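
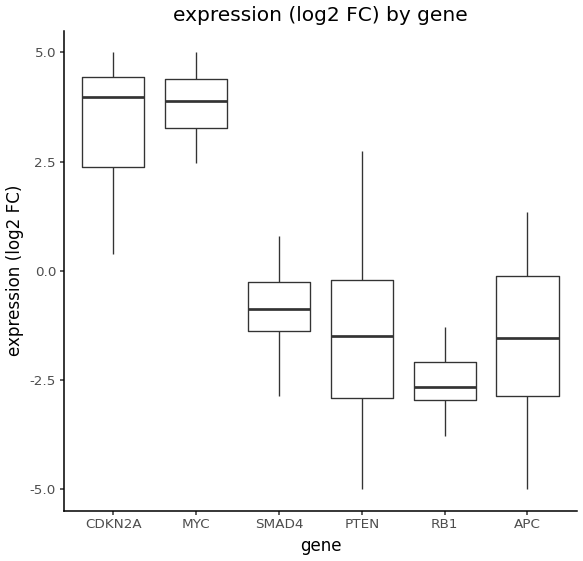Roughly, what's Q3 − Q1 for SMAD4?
Q3 ≈ 0, Q1 ≈ -1; IQR ≈ 1.

≈ 1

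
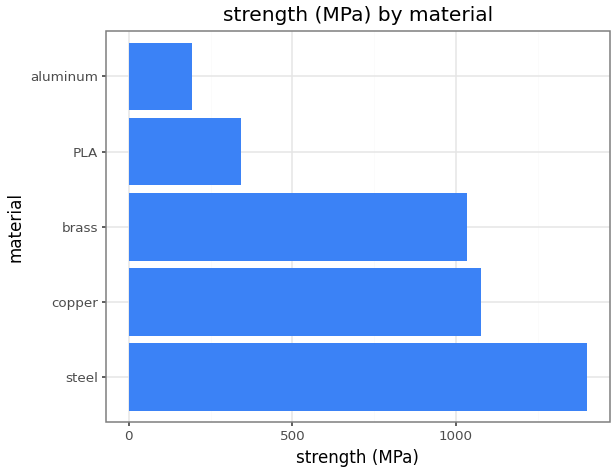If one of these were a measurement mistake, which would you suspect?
aluminum

aluminum ≈ 200; the rest sit between ≈ 400 and ≈ 1400.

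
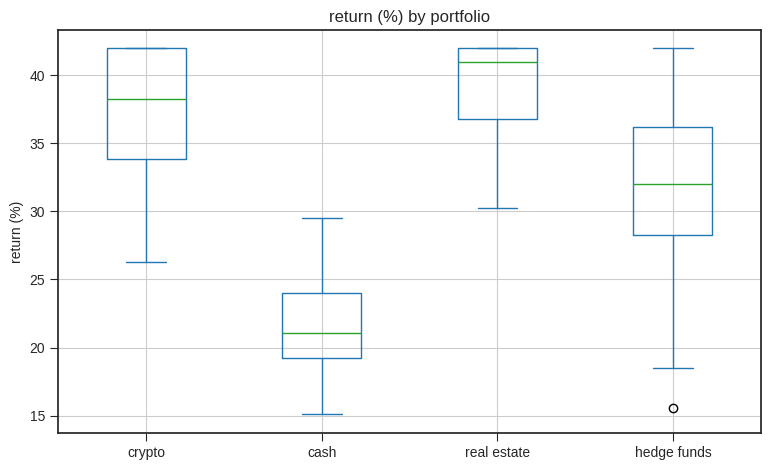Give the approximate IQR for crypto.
Q3 ≈ 42, Q1 ≈ 34; IQR ≈ 8.

≈ 8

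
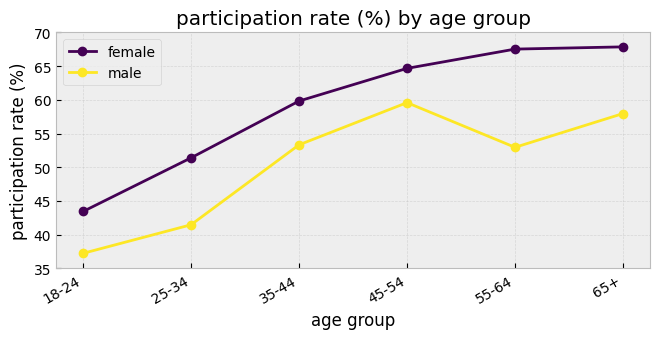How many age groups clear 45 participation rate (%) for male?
Above 45: 35-44, 45-54, 55-64, 65+.

4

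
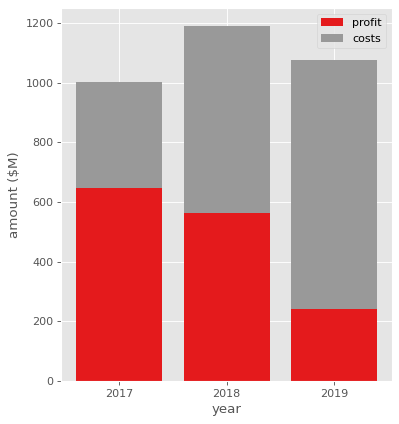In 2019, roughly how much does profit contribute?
profit top ≈ 200, bottom ≈ 0; segment ≈ 200.

≈ 200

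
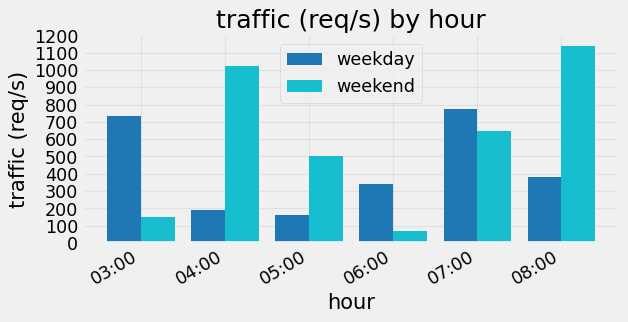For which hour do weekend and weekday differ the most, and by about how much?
04:00: weekend ≈ 1000, weekday ≈ 200 → gap ≈ 800. Next-largest (08:00) is only ≈ 700.

04:00, ≈ 800 req/s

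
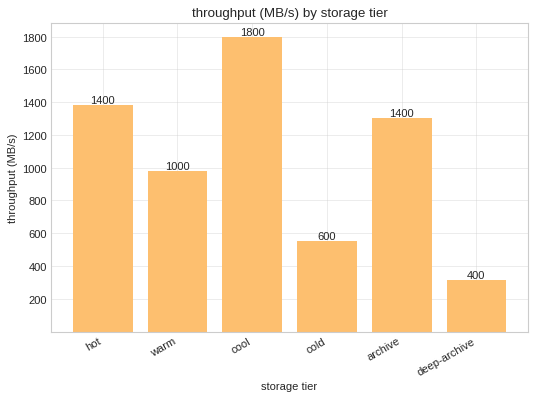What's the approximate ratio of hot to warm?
hot ≈ 1400, warm ≈ 1000; 1400/1000 ≈ 1.4.

≈ 1.4×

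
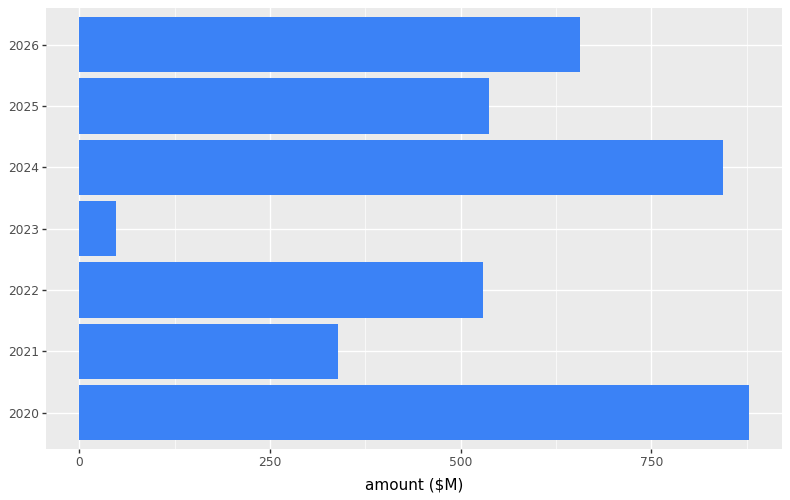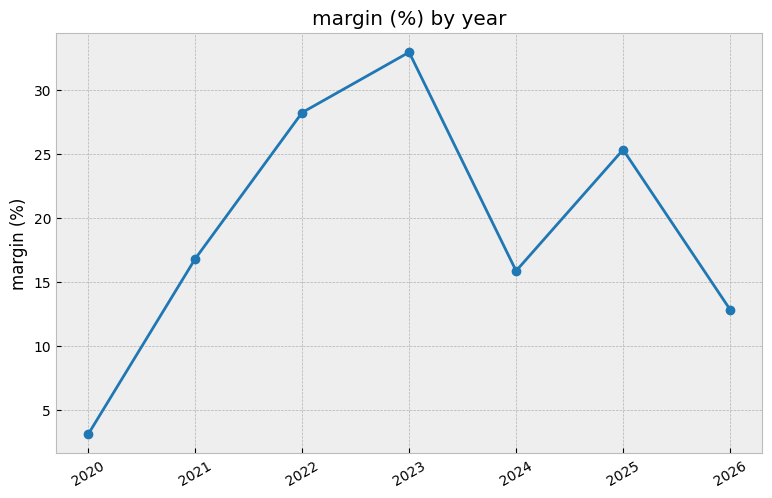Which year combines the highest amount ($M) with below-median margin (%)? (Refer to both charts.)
2020

Chart 2 median margin (%) ≈ 15; below-median years: 2020, 2024, 2026. Among those, 2020 has the highest amount ($M) (≈ 900).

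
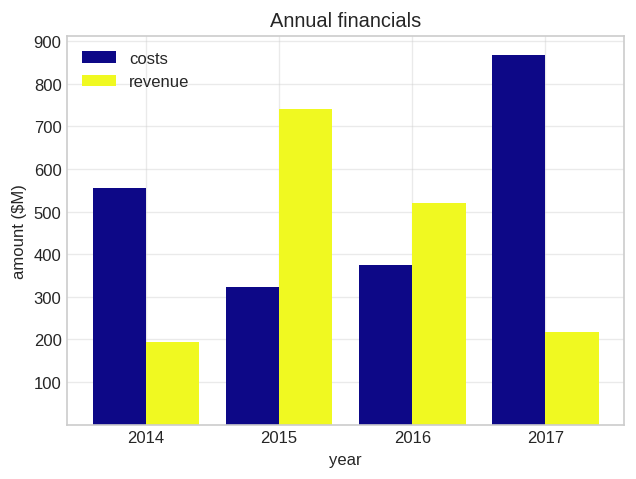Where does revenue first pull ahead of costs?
2014: revenue ≈ 200 vs costs ≈ 600 (not yet); 2015: revenue ≈ 700 vs costs ≈ 300 (first crossover).

2015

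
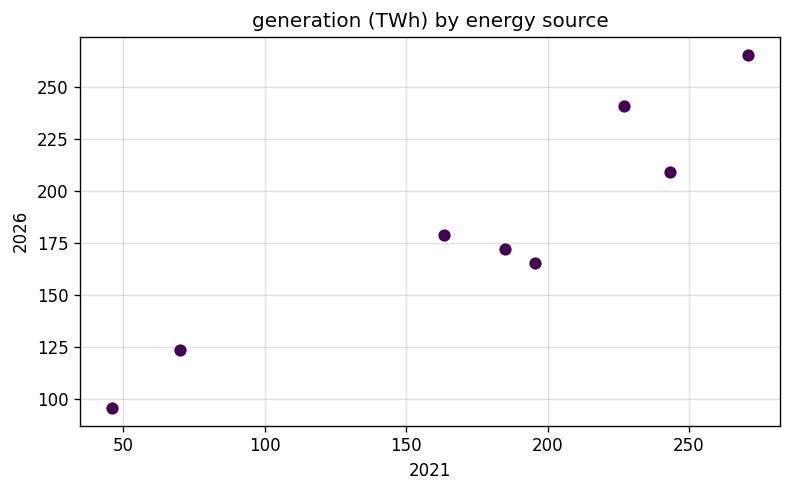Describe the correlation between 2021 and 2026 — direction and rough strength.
Points are positively correlated; strong (|r| ≈ 0.9).

positive, strong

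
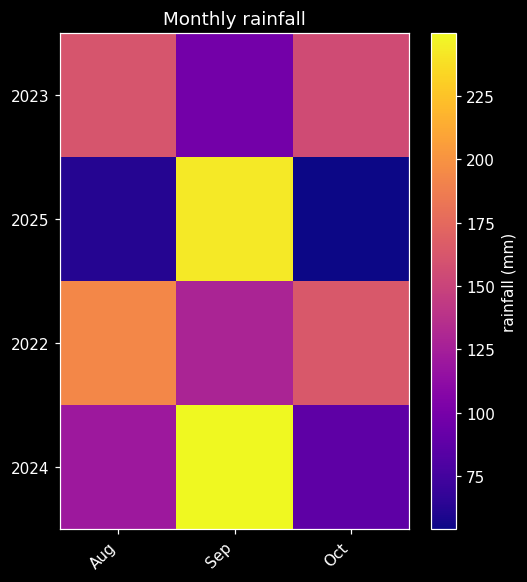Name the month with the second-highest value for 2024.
Aug

Top 3 for 2024: Sep ≈ 240, Aug ≈ 120, Oct ≈ 80.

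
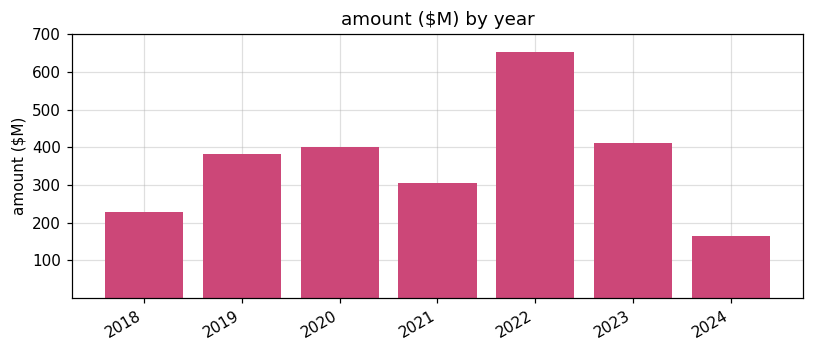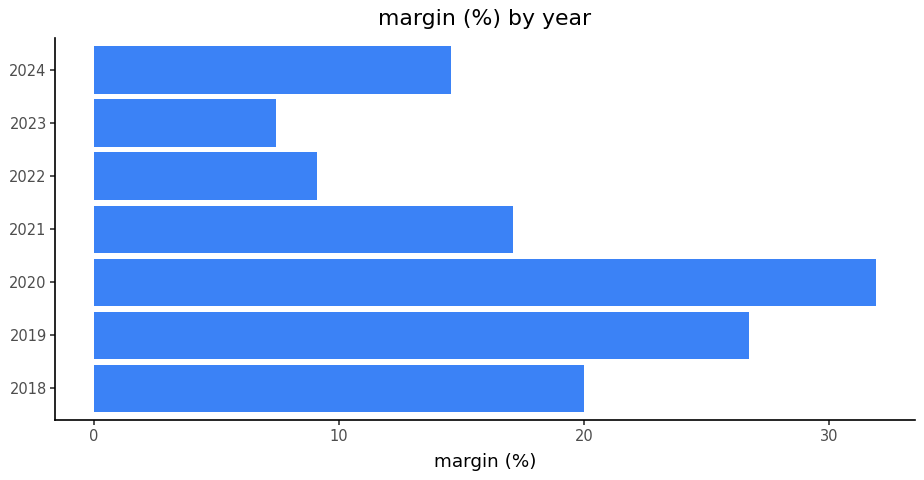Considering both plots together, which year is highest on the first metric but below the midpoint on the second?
2022

Chart 2 median margin (%) ≈ 15; below-median years: 2022, 2023, 2024. Among those, 2022 has the highest amount ($M) (≈ 700).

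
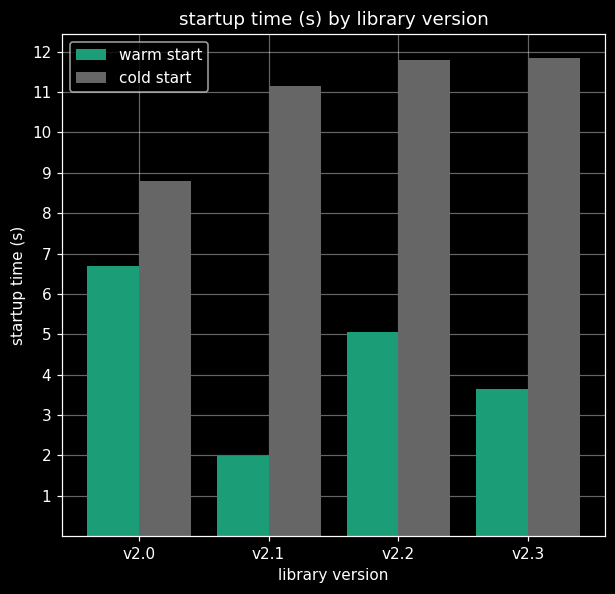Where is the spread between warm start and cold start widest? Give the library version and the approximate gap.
v2.1, ≈ 9 s

v2.1: warm start ≈ 2, cold start ≈ 11 → gap ≈ 9. Next-largest (v2.3) is only ≈ 8.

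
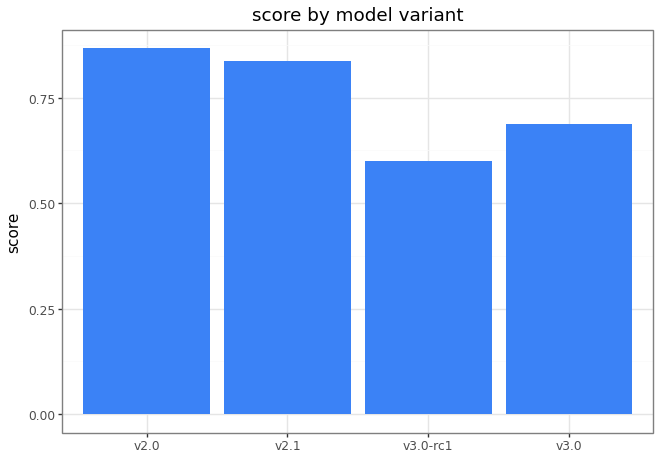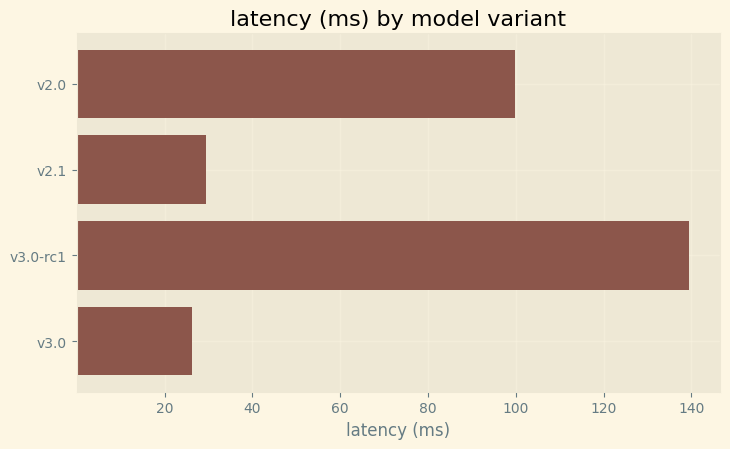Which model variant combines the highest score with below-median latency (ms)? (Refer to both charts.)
v2.1

Chart 2 median latency (ms) ≈ 60; below-median model variants: v2.1, v3.0. Among those, v2.1 has the highest score (≈ 0.8).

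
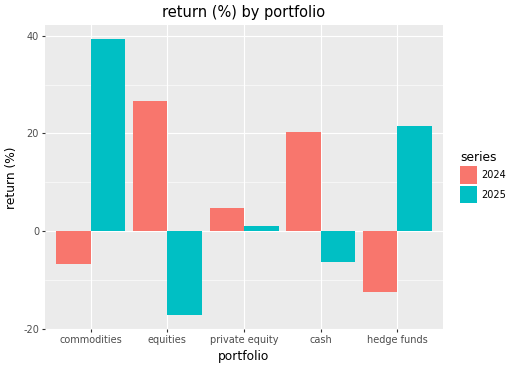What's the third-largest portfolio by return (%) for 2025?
private equity

Top 4 for 2025: commodities ≈ 40, hedge funds ≈ 20, private equity ≈ 0, cash ≈ -5.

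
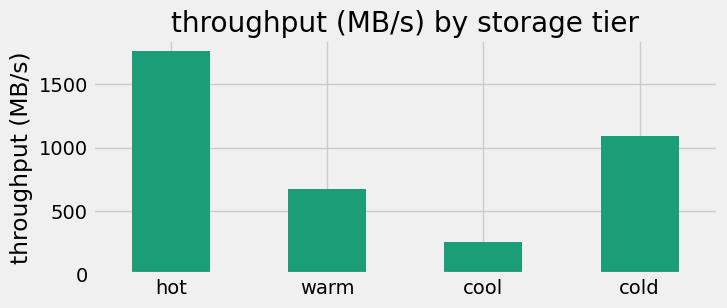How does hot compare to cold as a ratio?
hot ≈ 1800, cold ≈ 1000; 1800/1000 ≈ 1.8.

≈ 1.8×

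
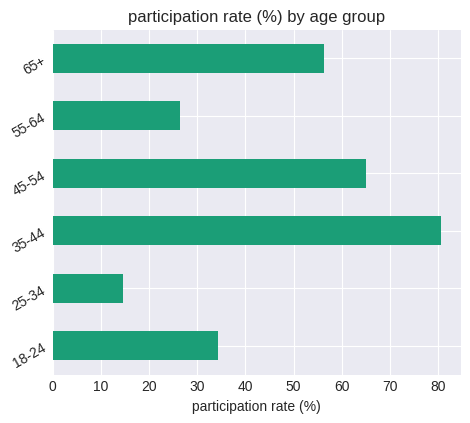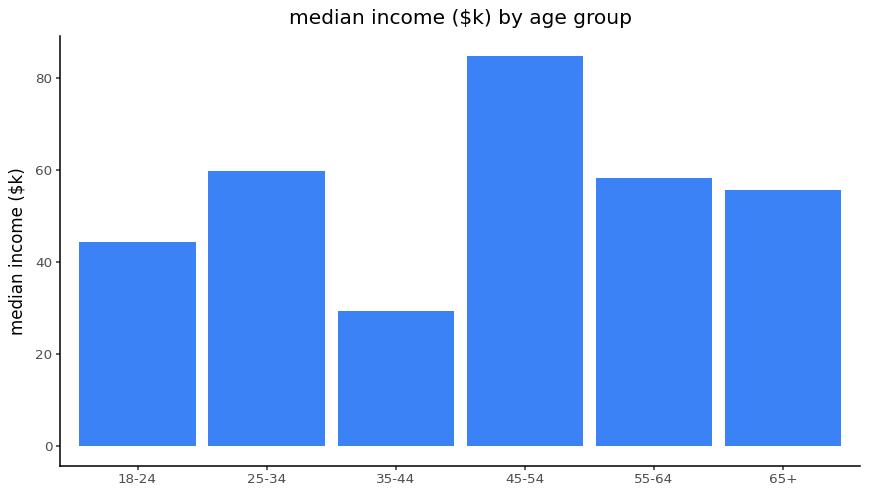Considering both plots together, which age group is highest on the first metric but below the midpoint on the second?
Chart 2 median median income ($k) ≈ 60; below-median age groups: 18-24, 35-44, 65+. Among those, 35-44 has the highest participation rate (%) (≈ 80).

35-44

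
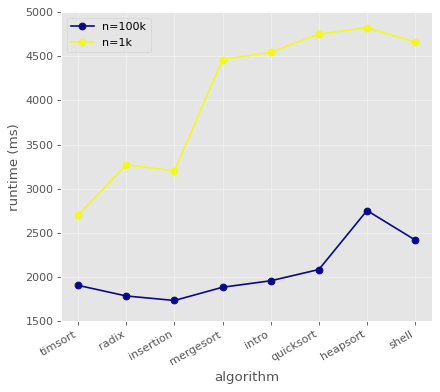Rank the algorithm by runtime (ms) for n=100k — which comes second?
shell

Top 3 for n=100k: heapsort ≈ 3000, shell ≈ 2500, quicksort ≈ 2000.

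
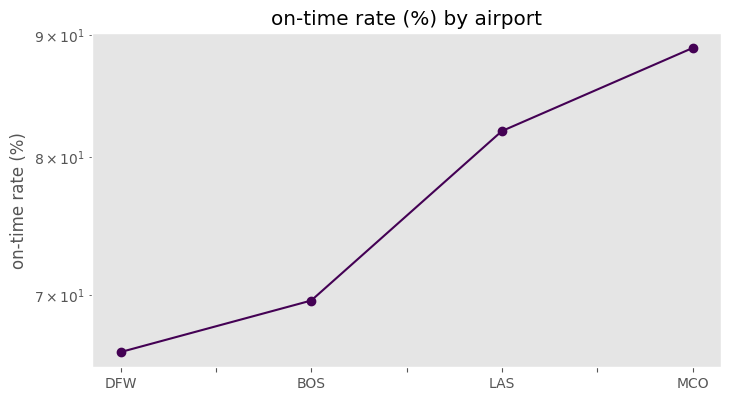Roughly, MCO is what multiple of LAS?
MCO ≈ 88, LAS ≈ 82; 88/82 ≈ 1.07.

≈ 1.07×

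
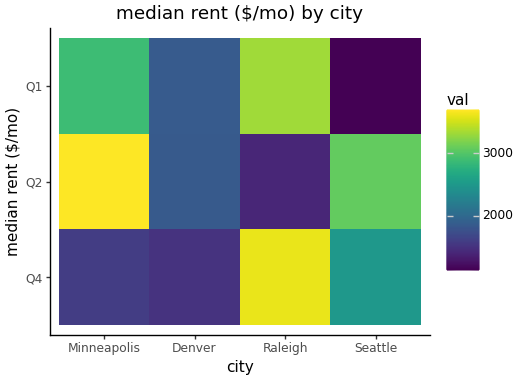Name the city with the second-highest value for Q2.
Seattle

Top 3 for Q2: Minneapolis ≈ 3500, Seattle ≈ 3000, Denver ≈ 2000.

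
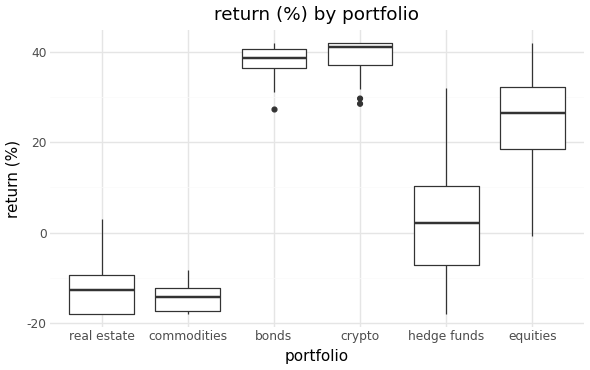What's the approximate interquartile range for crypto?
Q3 ≈ 40, Q1 ≈ 35; IQR ≈ 5.

≈ 5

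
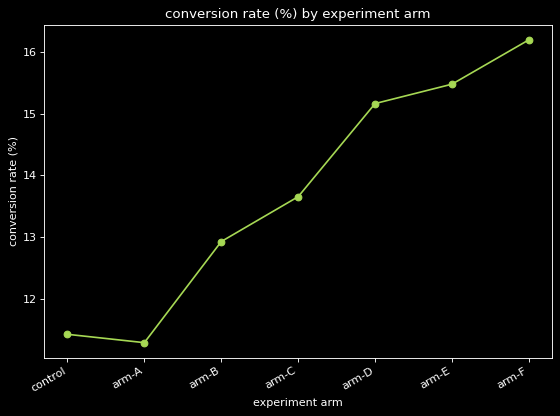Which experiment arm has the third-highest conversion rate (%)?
Top 4: arm-F ≈ 16.0, arm-E ≈ 15.5, arm-D ≈ 15.0, arm-C ≈ 13.5.

arm-D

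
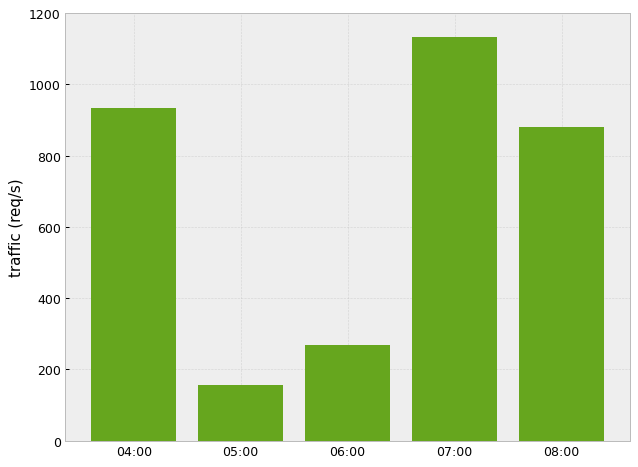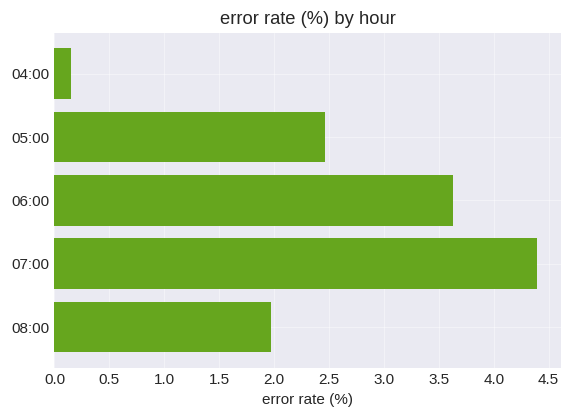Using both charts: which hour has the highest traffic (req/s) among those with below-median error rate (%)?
04:00

Chart 2 median error rate (%) ≈ 2.5; below-median hours: 04:00, 08:00. Among those, 04:00 has the highest traffic (req/s) (≈ 1000).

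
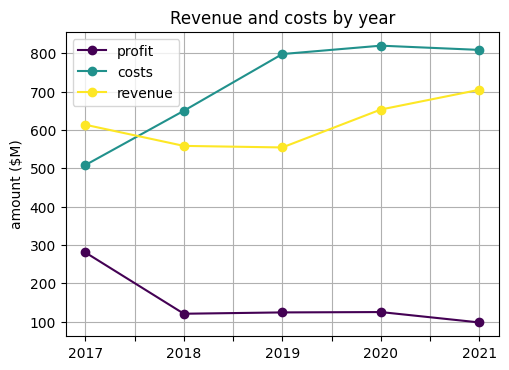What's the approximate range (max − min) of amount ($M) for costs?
Max 2020 ≈ 800, min 2017 ≈ 500; range ≈ 300.

≈ 300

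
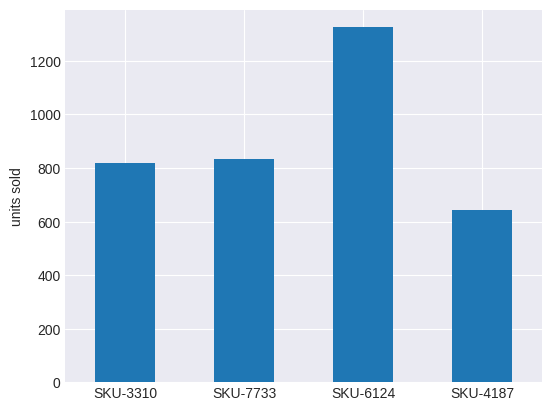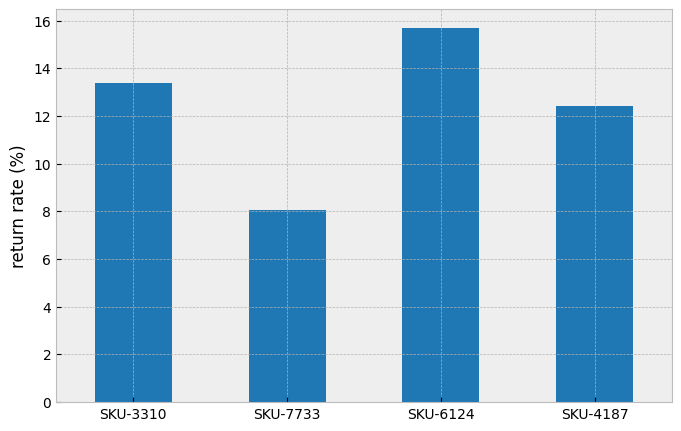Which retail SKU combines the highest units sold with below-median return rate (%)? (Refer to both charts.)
SKU-7733

Chart 2 median return rate (%) ≈ 12; below-median retail SKUs: SKU-7733, SKU-4187. Among those, SKU-7733 has the highest units sold (≈ 800).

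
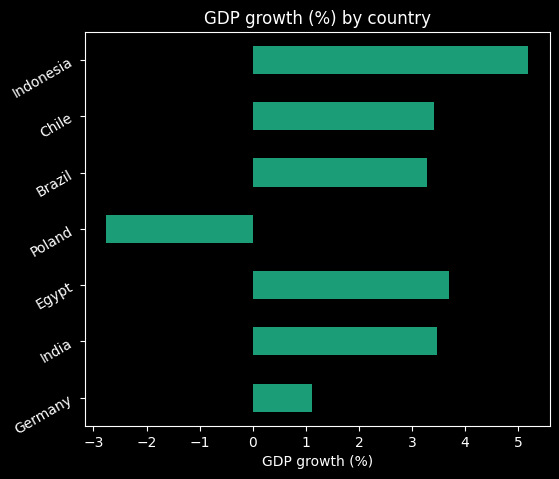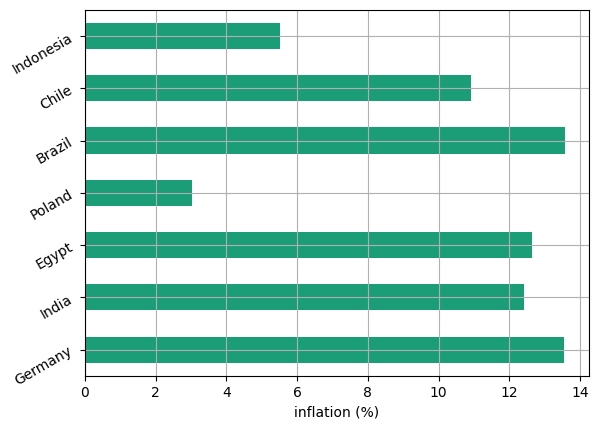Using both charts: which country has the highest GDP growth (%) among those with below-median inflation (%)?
Indonesia

Chart 2 median inflation (%) ≈ 12; below-median countries: Poland, Chile, Indonesia. Among those, Indonesia has the highest GDP growth (%) (≈ 5).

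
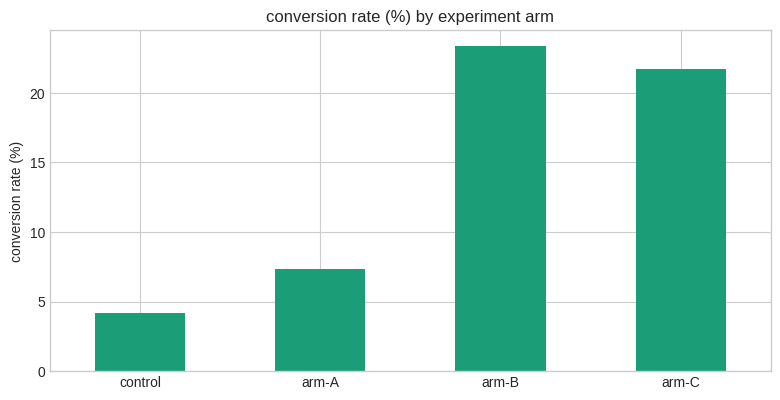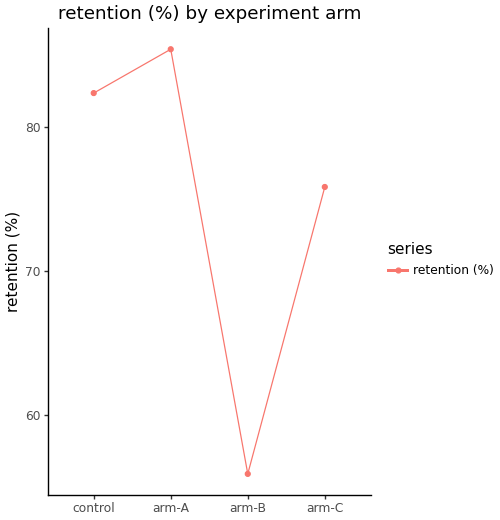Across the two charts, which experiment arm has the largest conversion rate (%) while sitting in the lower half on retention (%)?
Chart 2 median retention (%) ≈ 80; below-median experiment arms: arm-B, arm-C. Among those, arm-B has the highest conversion rate (%) (≈ 25).

arm-B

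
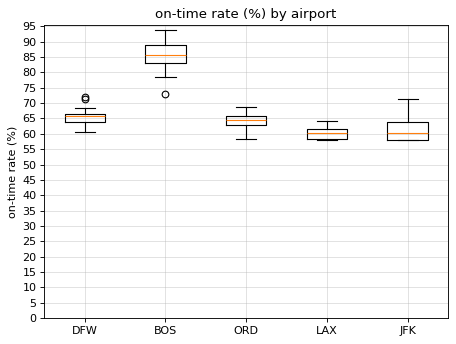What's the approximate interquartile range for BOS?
≈ 5

Q3 ≈ 90, Q1 ≈ 85; IQR ≈ 5.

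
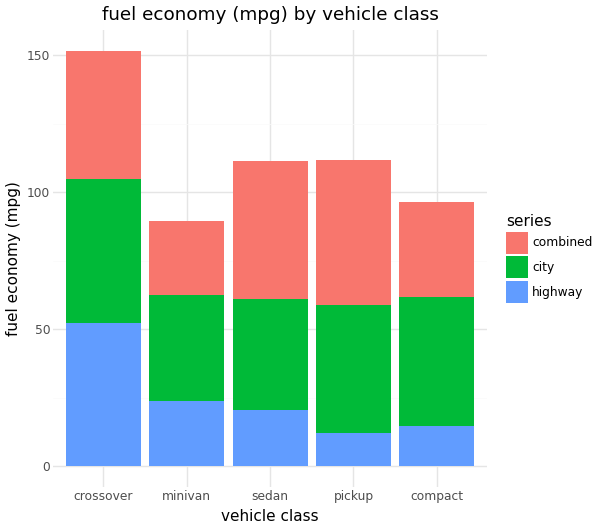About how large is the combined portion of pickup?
combined top ≈ 120, bottom ≈ 60; segment ≈ 60.

≈ 60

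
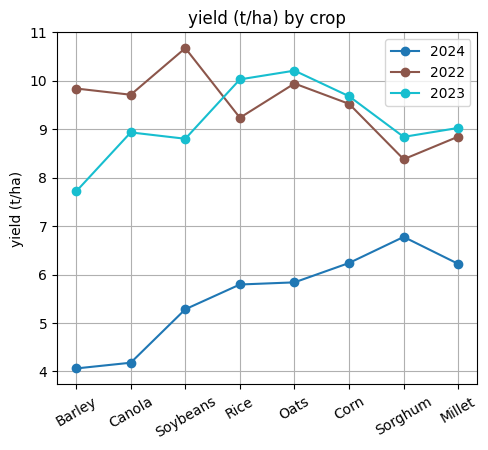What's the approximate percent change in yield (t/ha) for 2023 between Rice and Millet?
Rice ≈ 10, Millet ≈ 9; (9 − 10) / 10 ≈ -10%.

≈ -10%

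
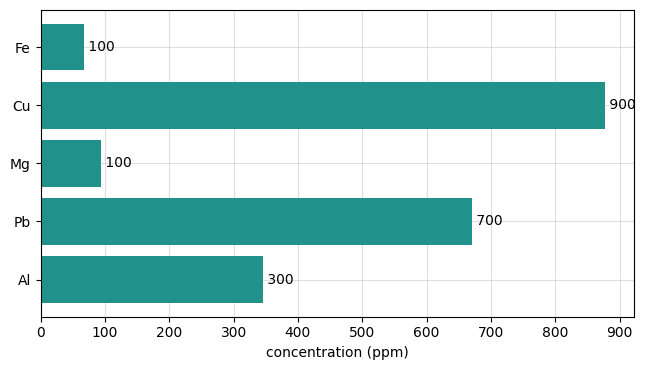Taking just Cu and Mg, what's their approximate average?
(900 + 100) / 2 ≈ 500.

≈ 500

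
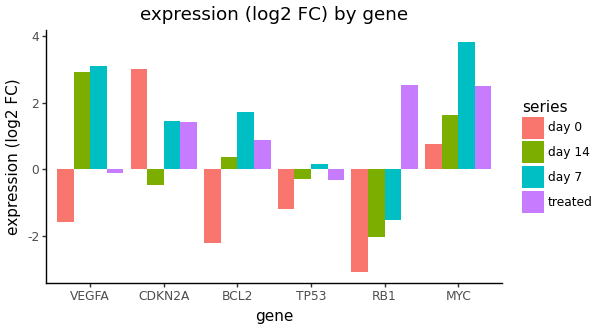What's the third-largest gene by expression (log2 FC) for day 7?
Top 4 for day 7: MYC ≈ 4, VEGFA ≈ 3, BCL2 ≈ 2, CDKN2A ≈ 1.

BCL2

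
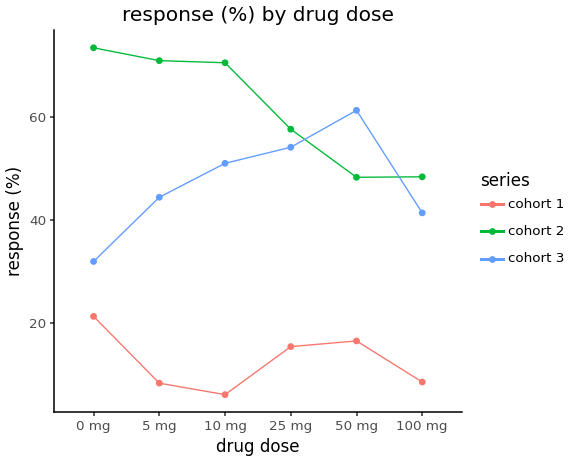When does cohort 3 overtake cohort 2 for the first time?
50 mg

25 mg: cohort 3 ≈ 50 vs cohort 2 ≈ 60 (not yet); 50 mg: cohort 3 ≈ 60 vs cohort 2 ≈ 50 (first crossover).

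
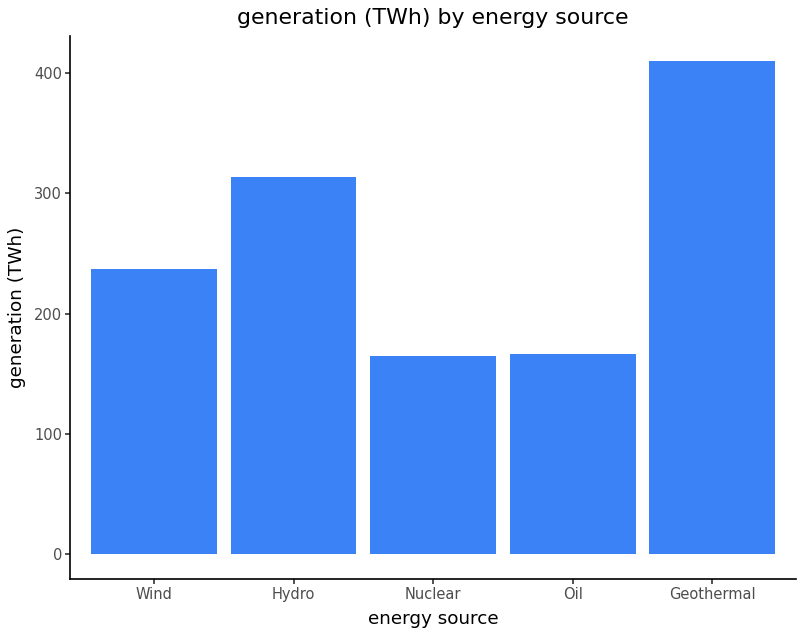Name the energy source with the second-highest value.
Top 3: Geothermal ≈ 400, Hydro ≈ 300, Wind ≈ 250.

Hydro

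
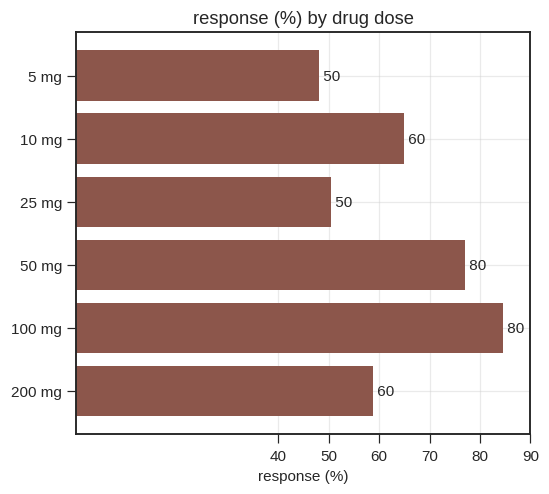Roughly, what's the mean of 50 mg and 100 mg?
≈ 80

(80 + 80) / 2 ≈ 80.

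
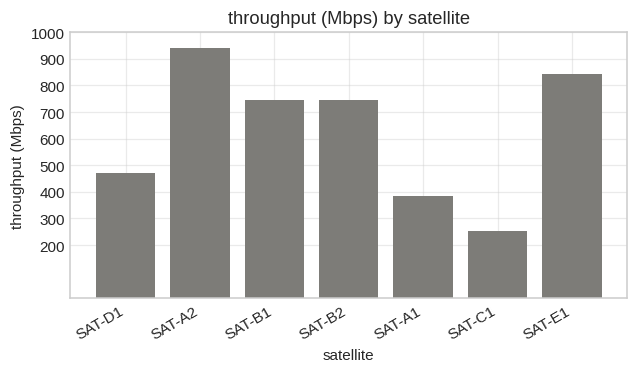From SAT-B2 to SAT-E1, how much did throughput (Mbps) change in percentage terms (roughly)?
SAT-B2 ≈ 700, SAT-E1 ≈ 800; (800 − 700) / 700 ≈ +14.3%.

≈ +14.3%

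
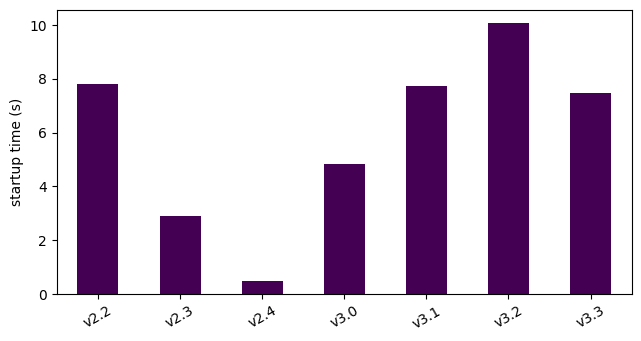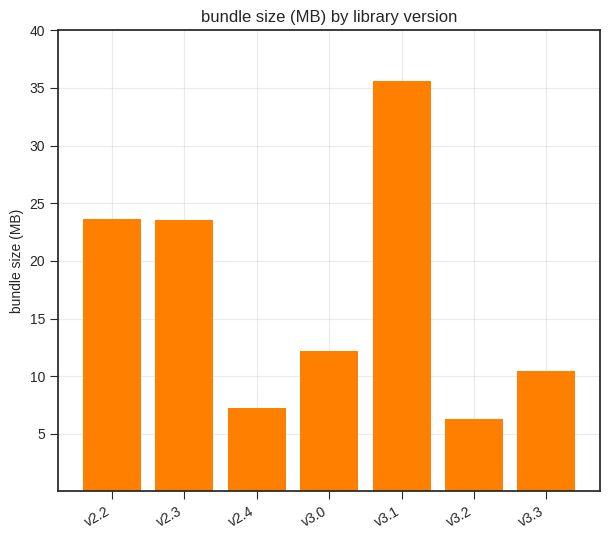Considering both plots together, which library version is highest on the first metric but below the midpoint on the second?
Chart 2 median bundle size (MB) ≈ 10; below-median library versions: v2.4, v3.2, v3.3. Among those, v3.2 has the highest startup time (s) (≈ 10).

v3.2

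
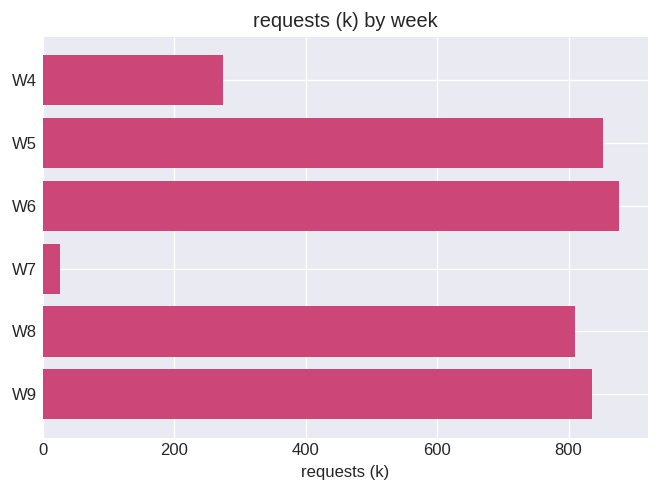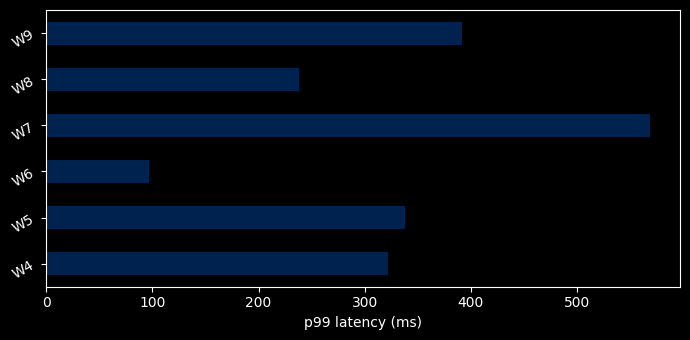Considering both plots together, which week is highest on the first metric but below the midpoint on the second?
W6

Chart 2 median p99 latency (ms) ≈ 300; below-median weeks: W4, W6, W8. Among those, W6 has the highest requests (k) (≈ 900).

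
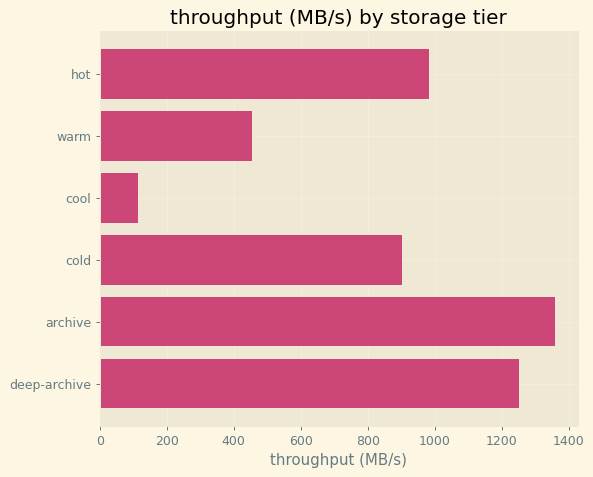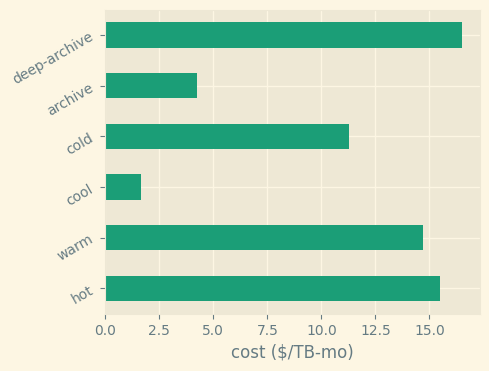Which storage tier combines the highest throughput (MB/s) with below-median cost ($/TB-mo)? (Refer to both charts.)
archive

Chart 2 median cost ($/TB-mo) ≈ 14; below-median storage tiers: cool, cold, archive. Among those, archive has the highest throughput (MB/s) (≈ 1400).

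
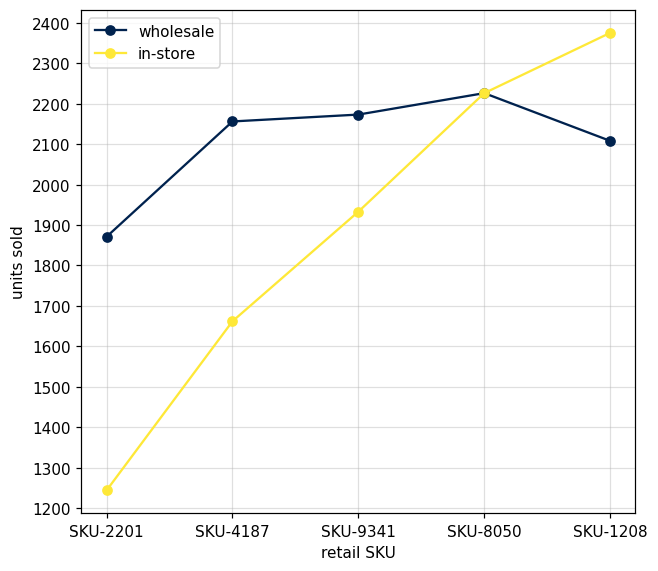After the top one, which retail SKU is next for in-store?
SKU-8050

Top 3 for in-store: SKU-1208 ≈ 2400, SKU-8050 ≈ 2200, SKU-9341 ≈ 1900.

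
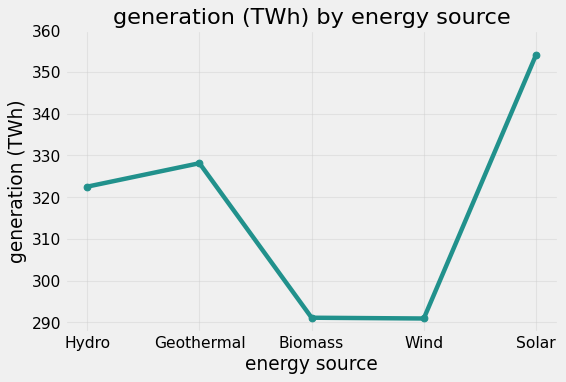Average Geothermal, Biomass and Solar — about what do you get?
(330 + 290 + 350) / 3 ≈ 323.

≈ 323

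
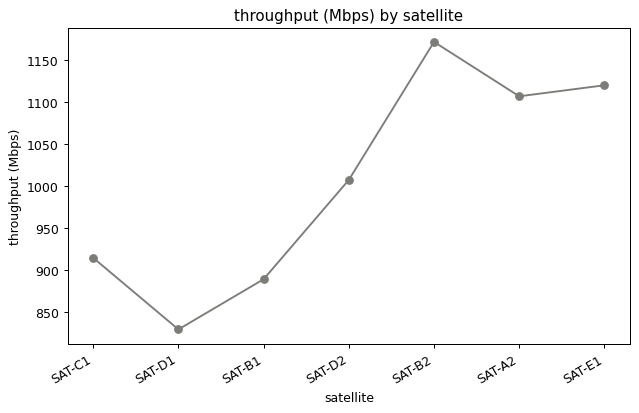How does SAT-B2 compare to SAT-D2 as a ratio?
SAT-B2 ≈ 1150, SAT-D2 ≈ 1000; 1150/1000 ≈ 1.15.

≈ 1.15×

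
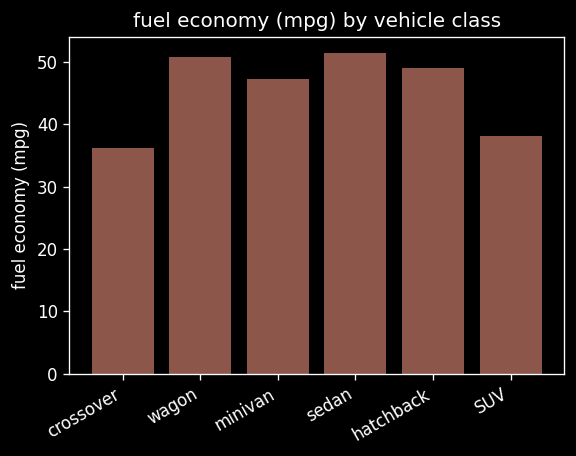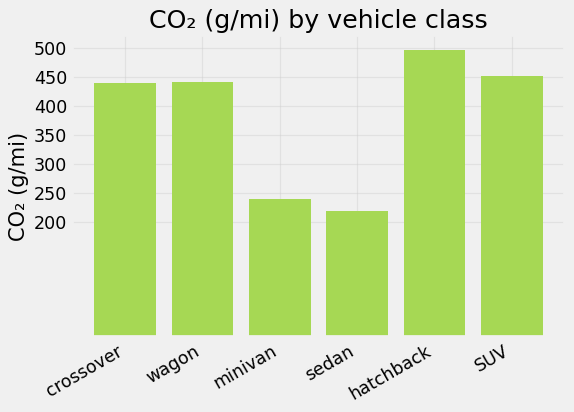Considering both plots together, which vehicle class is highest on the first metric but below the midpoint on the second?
sedan

Chart 2 median CO₂ (g/mi) ≈ 450; below-median vehicle classes: crossover, minivan, sedan. Among those, sedan has the highest fuel economy (mpg) (≈ 50).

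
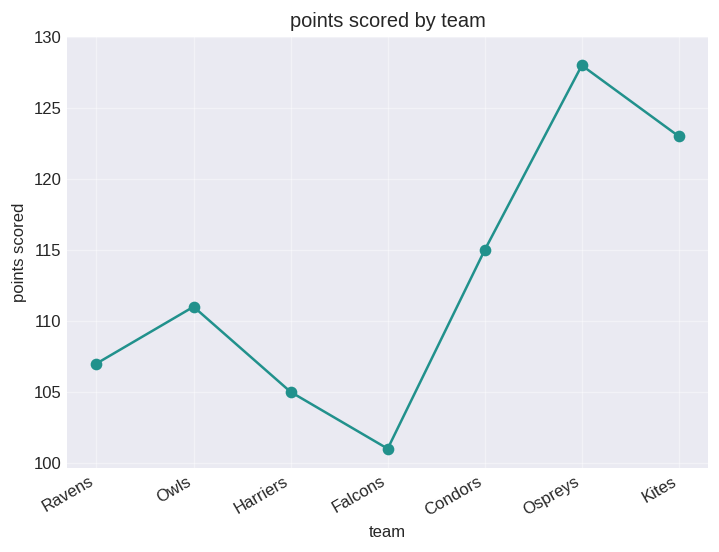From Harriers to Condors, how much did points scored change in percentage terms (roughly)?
≈ +9.5%

Harriers ≈ 105, Condors ≈ 115; (115 − 105) / 105 ≈ +9.5%.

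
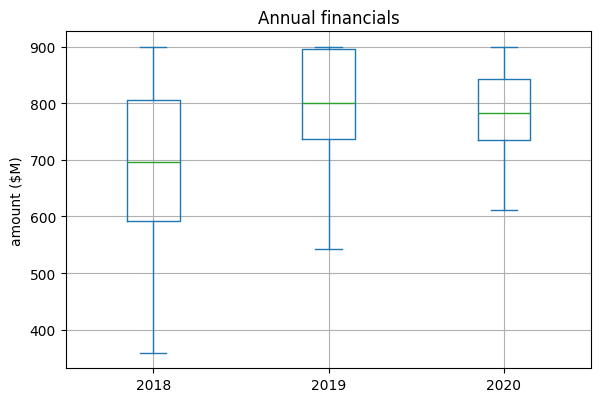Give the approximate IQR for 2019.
Q3 ≈ 900, Q1 ≈ 740; IQR ≈ 160.

≈ 160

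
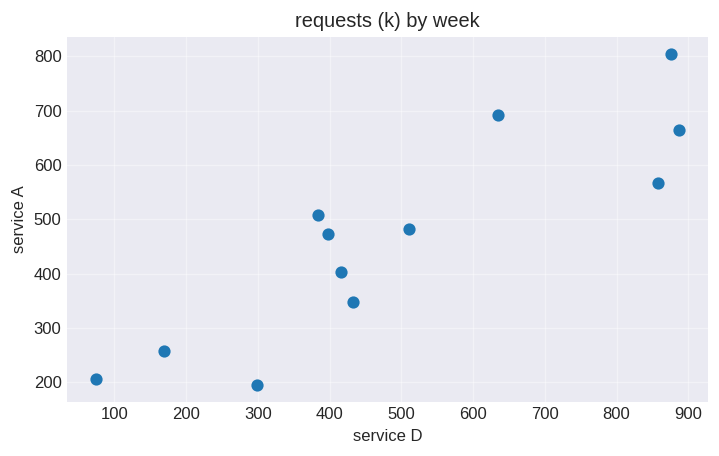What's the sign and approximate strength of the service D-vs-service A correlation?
Points are positively correlated; strong (|r| ≈ 0.9).

positive, strong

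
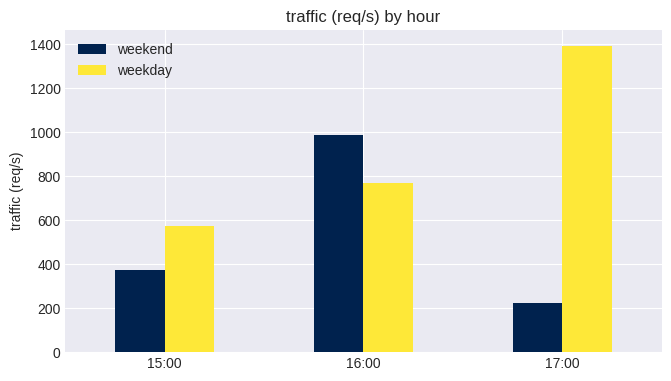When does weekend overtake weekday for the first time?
16:00

15:00: weekend ≈ 400 vs weekday ≈ 600 (not yet); 16:00: weekend ≈ 1000 vs weekday ≈ 800 (first crossover).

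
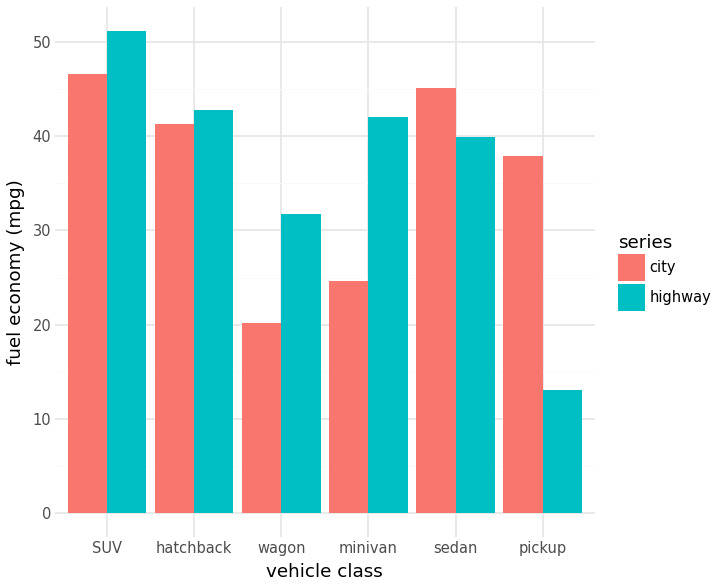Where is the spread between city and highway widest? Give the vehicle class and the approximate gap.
pickup: city ≈ 40, highway ≈ 15 → gap ≈ 25. Next-largest (minivan) is only ≈ 15.

pickup, ≈ 25 mpg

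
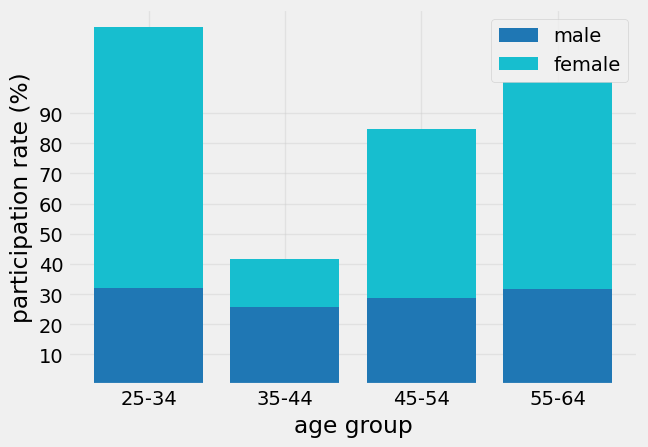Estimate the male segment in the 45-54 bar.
≈ 30

male top ≈ 30, bottom ≈ 0; segment ≈ 30.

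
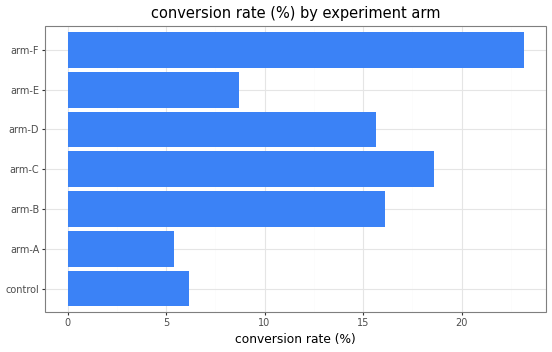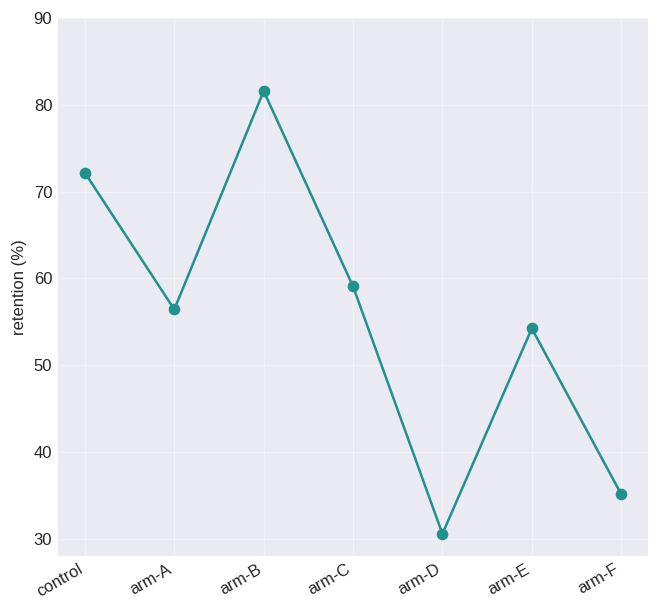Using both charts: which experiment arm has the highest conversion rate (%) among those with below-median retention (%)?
Chart 2 median retention (%) ≈ 60; below-median experiment arms: arm-D, arm-E, arm-F. Among those, arm-F has the highest conversion rate (%) (≈ 25).

arm-F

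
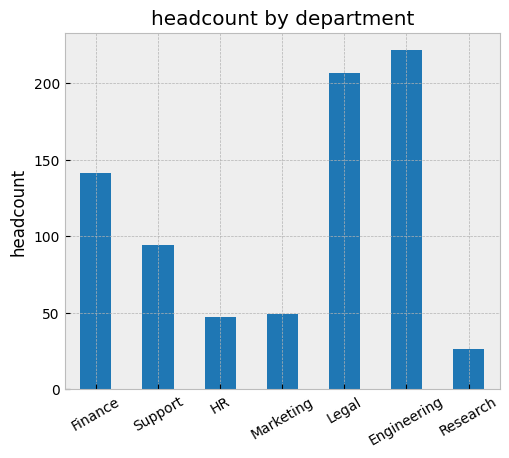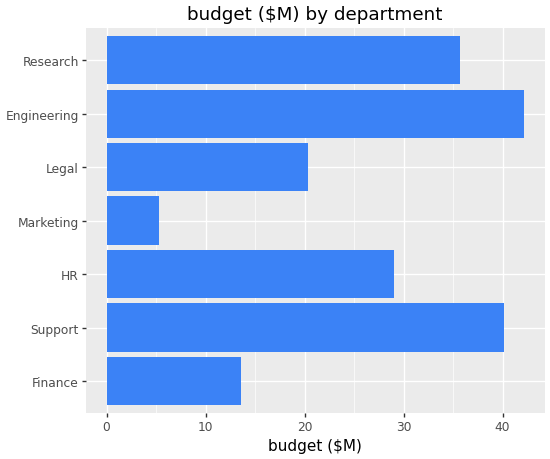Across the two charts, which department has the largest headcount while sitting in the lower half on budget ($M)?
Chart 2 median budget ($M) ≈ 30; below-median departments: Finance, Marketing, Legal. Among those, Legal has the highest headcount (≈ 200).

Legal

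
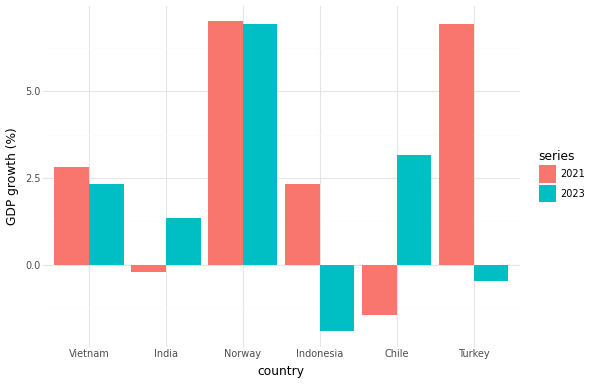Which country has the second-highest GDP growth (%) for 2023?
Top 3 for 2023: Norway ≈ 7, Chile ≈ 3, Vietnam ≈ 2.

Chile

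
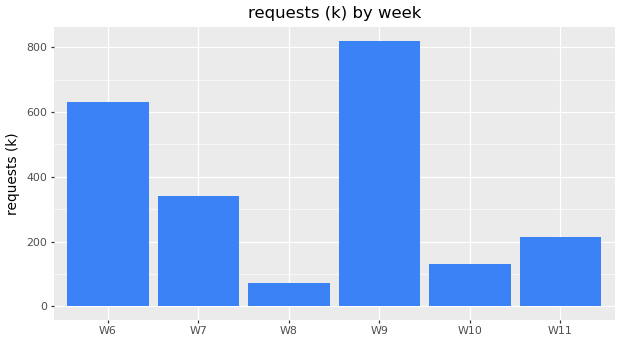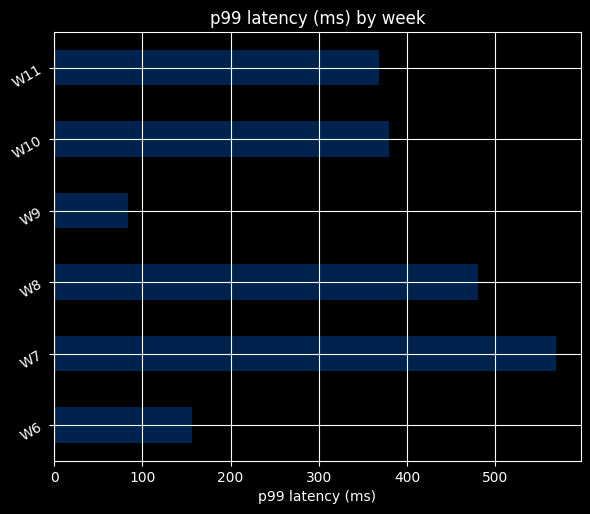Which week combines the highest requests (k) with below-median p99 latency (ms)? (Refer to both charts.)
Chart 2 median p99 latency (ms) ≈ 400; below-median weeks: W6, W9, W11. Among those, W9 has the highest requests (k) (≈ 800).

W9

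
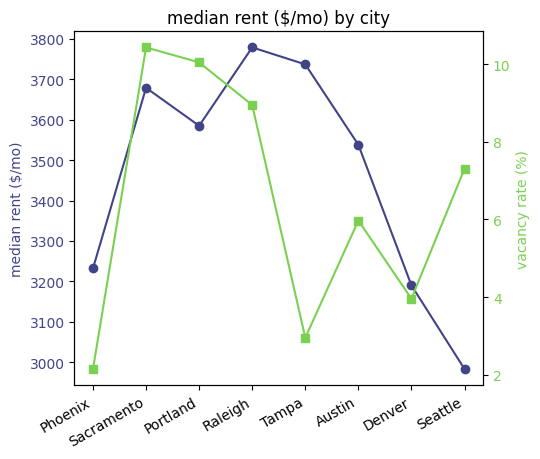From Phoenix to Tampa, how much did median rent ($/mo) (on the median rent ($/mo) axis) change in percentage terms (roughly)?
≈ +15.6%

Phoenix ≈ 3200, Tampa ≈ 3700; (3700 − 3200) / 3200 ≈ +15.6%.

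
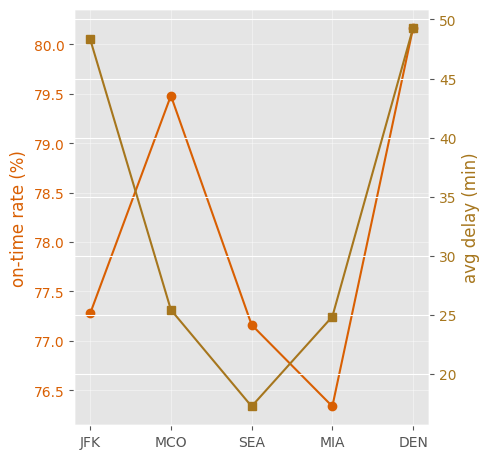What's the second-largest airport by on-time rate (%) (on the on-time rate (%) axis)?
Top 3 (on the on-time rate (%) axis): DEN ≈ 80.0, MCO ≈ 79.5, JFK ≈ 77.5.

MCO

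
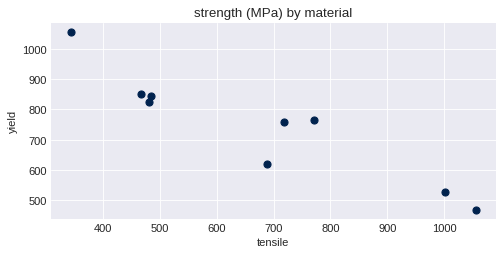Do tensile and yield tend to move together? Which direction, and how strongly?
negative, strong

Points are negatively correlated; strong (|r| ≈ 0.9).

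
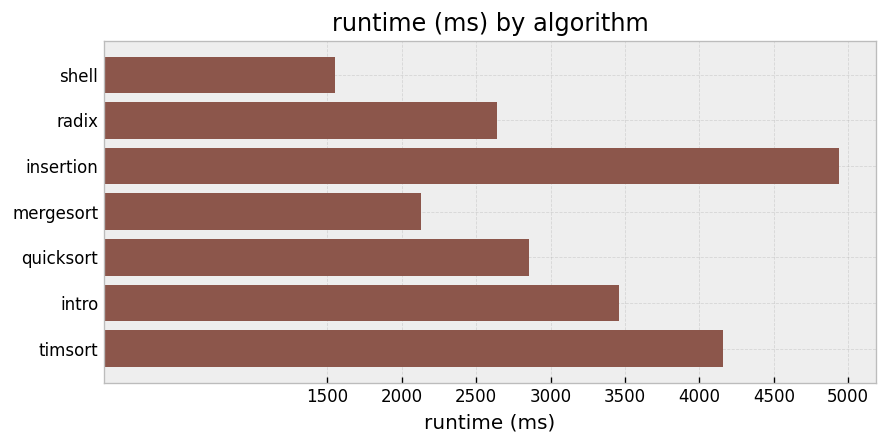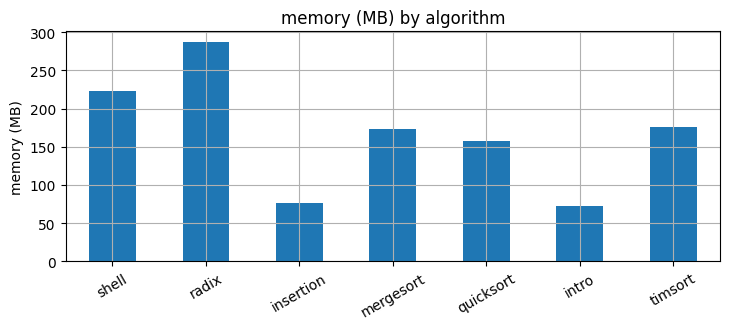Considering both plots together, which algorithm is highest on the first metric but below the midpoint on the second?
Chart 2 median memory (MB) ≈ 150; below-median algorithms: insertion, quicksort, intro. Among those, insertion has the highest runtime (ms) (≈ 5000).

insertion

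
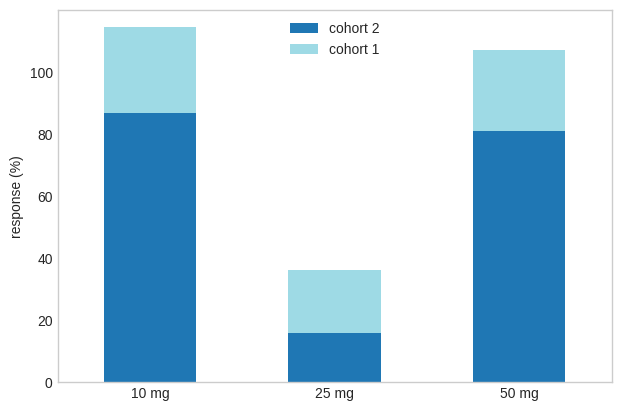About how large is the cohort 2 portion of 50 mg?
cohort 2 top ≈ 80, bottom ≈ 0; segment ≈ 80.

≈ 80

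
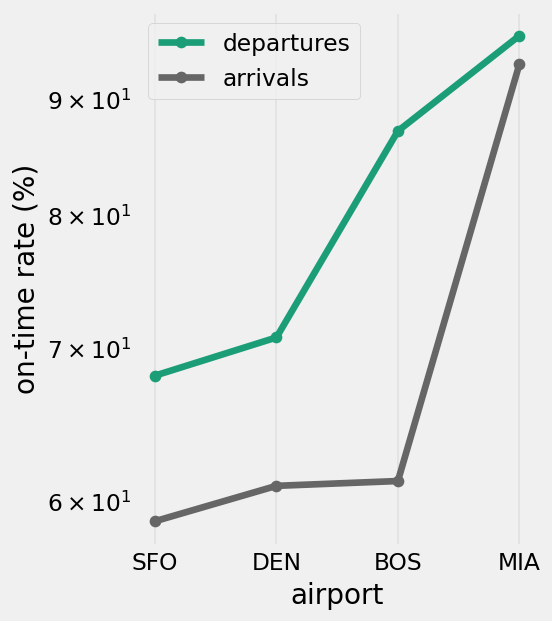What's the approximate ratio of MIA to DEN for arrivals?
MIA ≈ 95, DEN ≈ 60; 95/60 ≈ 1.58.

≈ 1.58×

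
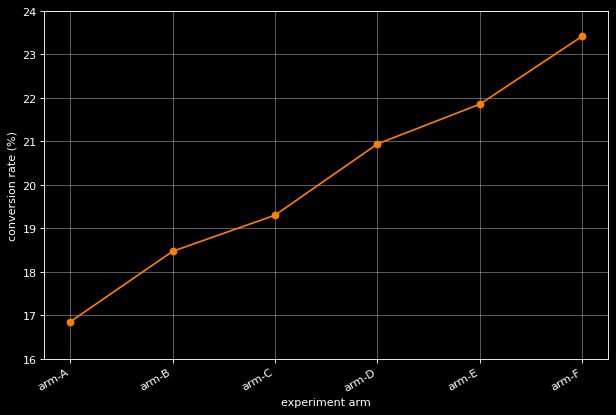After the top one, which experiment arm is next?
arm-E

Top 3: arm-F ≈ 23, arm-E ≈ 22, arm-D ≈ 21.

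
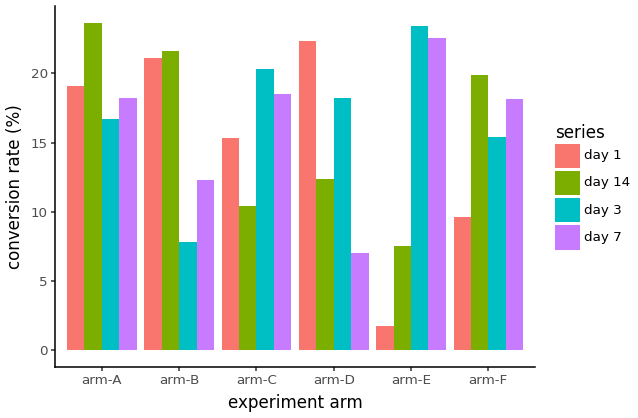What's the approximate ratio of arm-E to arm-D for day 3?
arm-E ≈ 24, arm-D ≈ 18; 24/18 ≈ 1.33.

≈ 1.33×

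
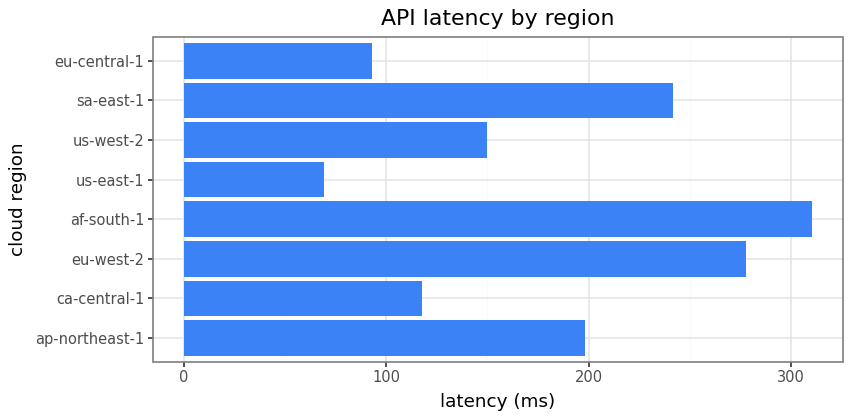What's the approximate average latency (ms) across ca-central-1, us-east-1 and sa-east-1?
(100 + 50 + 250) / 3 ≈ 133.

≈ 133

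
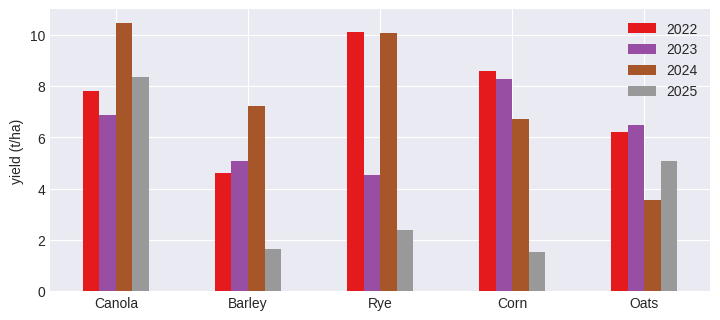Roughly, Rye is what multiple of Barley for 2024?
Rye ≈ 10, Barley ≈ 7; 10/7 ≈ 1.43.

≈ 1.43×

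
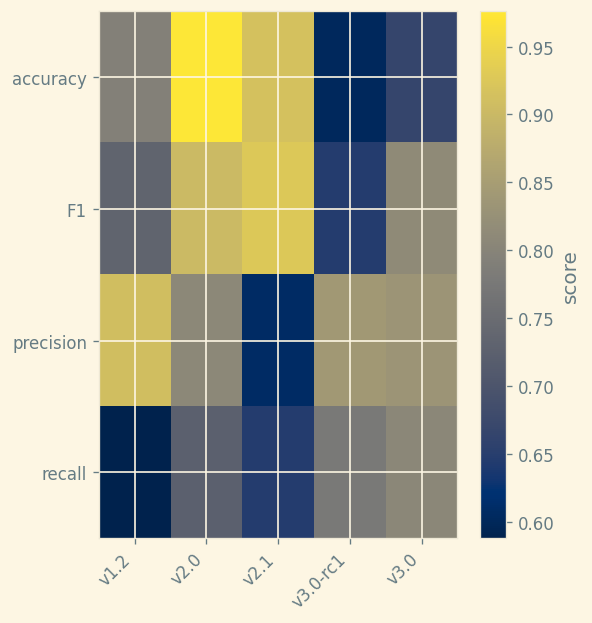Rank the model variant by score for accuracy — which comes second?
v2.1

Top 3 for accuracy: v2.0 ≈ 1.00, v2.1 ≈ 0.90, v1.2 ≈ 0.80.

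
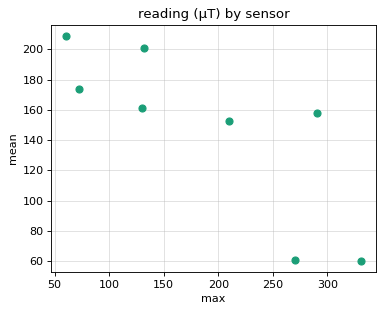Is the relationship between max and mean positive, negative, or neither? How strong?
Points are negatively correlated; strong (|r| ≈ 0.8).

negative, strong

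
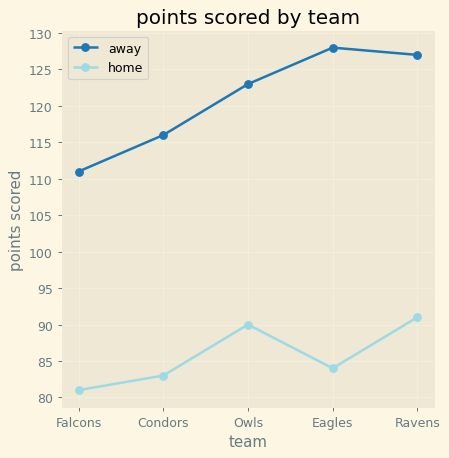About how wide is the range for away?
Max Eagles ≈ 130, min Falcons ≈ 110; range ≈ 20.

≈ 20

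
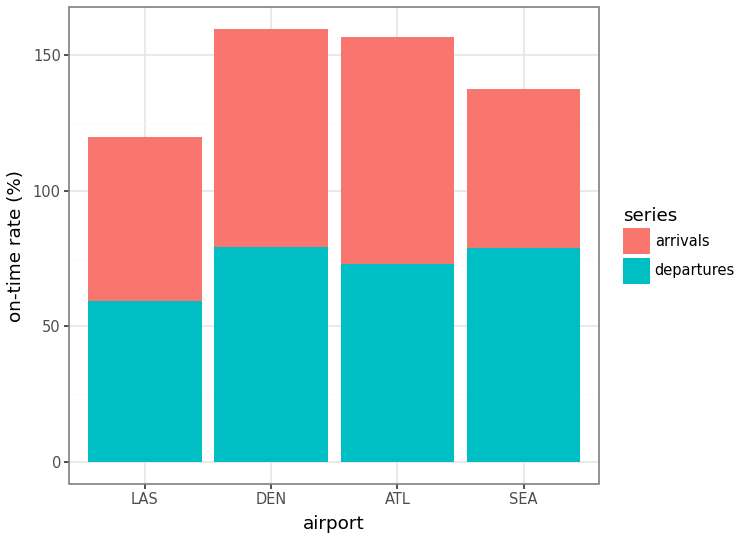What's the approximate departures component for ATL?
≈ 80

departures top ≈ 80, bottom ≈ 0; segment ≈ 80.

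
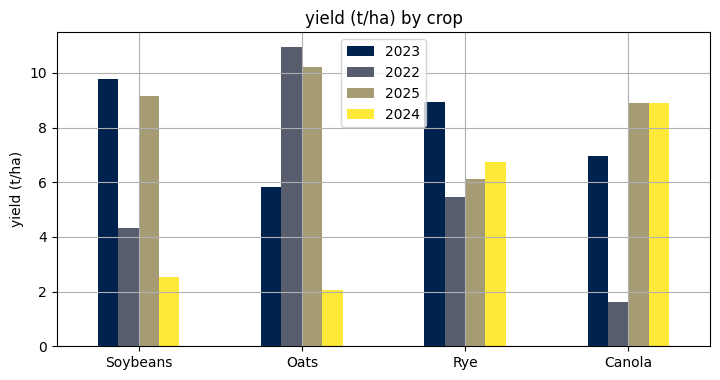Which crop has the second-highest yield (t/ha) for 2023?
Top 3 for 2023: Soybeans ≈ 10, Rye ≈ 9, Canola ≈ 7.

Rye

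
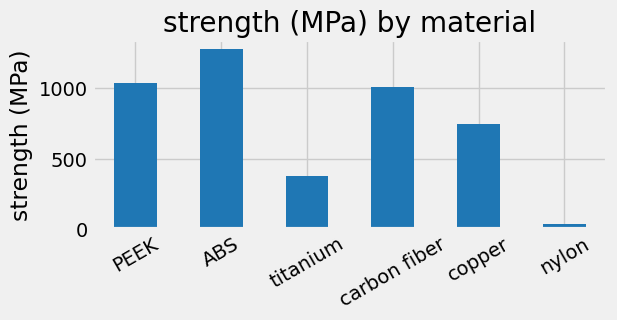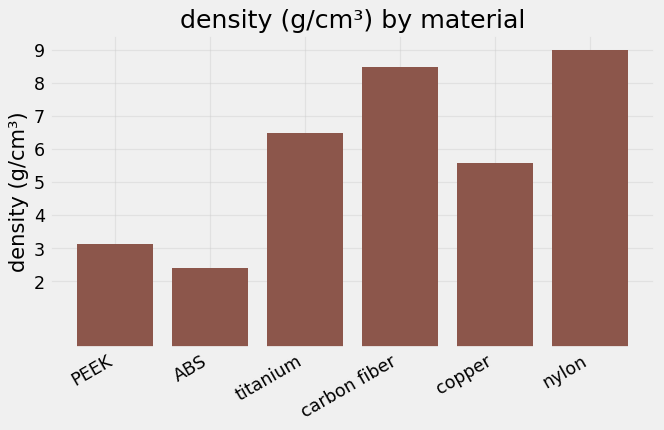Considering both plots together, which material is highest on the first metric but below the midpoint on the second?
Chart 2 median density (g/cm³) ≈ 6; below-median materials: PEEK, ABS, copper. Among those, ABS has the highest strength (MPa) (≈ 1200).

ABS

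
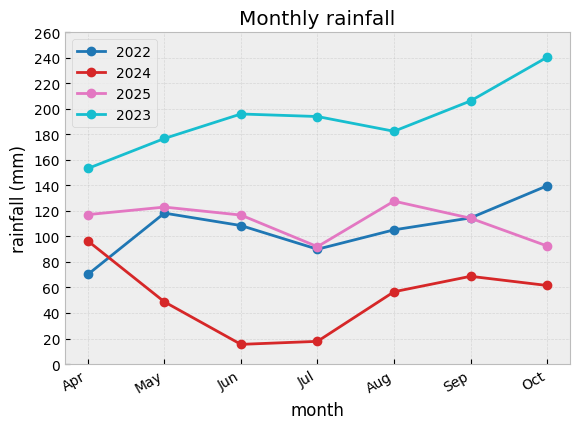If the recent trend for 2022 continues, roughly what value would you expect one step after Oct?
≈ 160

Last three: 100, 120, 140 → slope ≈ 20/step → next ≈ 160.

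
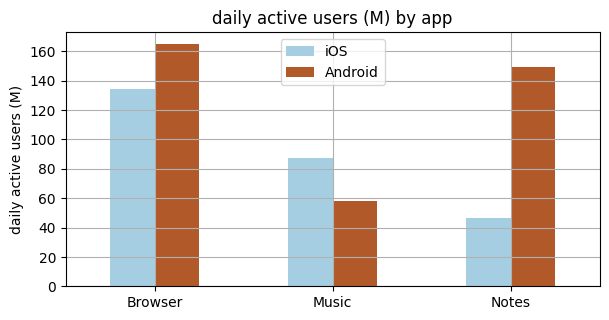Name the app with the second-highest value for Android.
Top 3 for Android: Browser ≈ 160, Notes ≈ 140, Music ≈ 60.

Notes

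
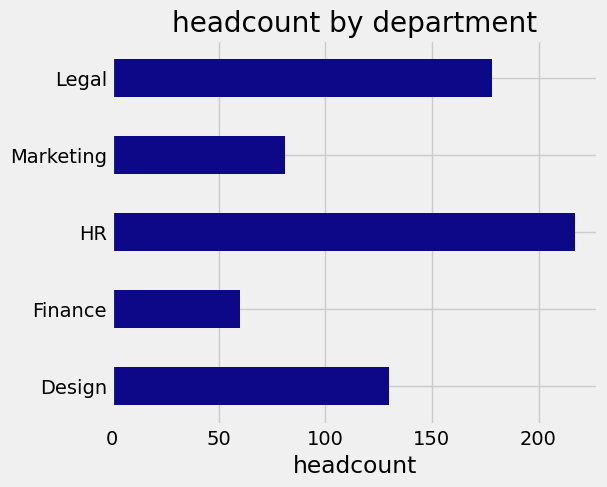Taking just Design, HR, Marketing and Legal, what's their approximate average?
(120 + 220 + 80 + 180) / 4 ≈ 150.

≈ 150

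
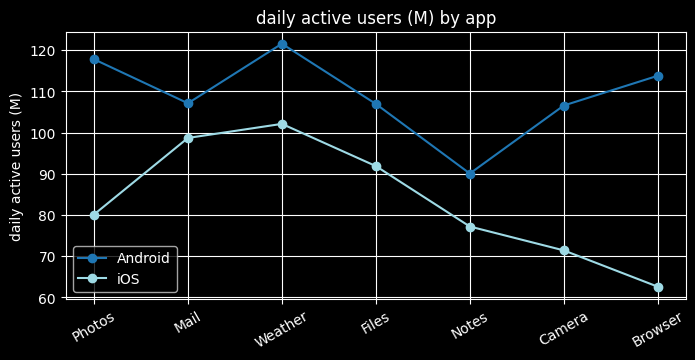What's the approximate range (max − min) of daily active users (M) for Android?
Max Weather ≈ 120, min Notes ≈ 90; range ≈ 30.

≈ 30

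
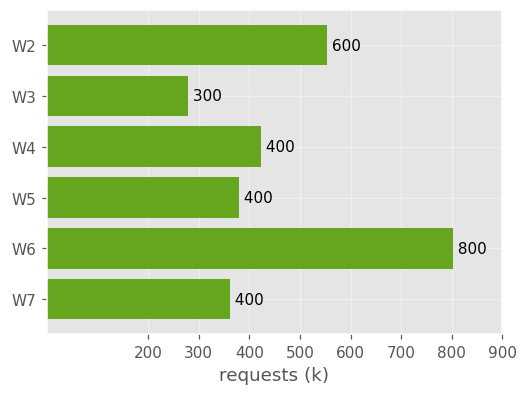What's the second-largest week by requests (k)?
W2

Top 3: W6 ≈ 800, W2 ≈ 600, W4 ≈ 400.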